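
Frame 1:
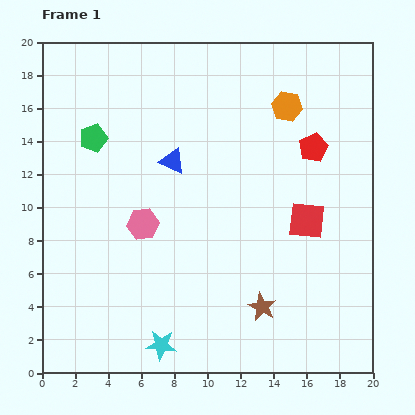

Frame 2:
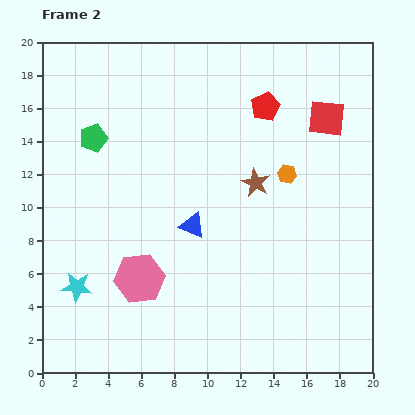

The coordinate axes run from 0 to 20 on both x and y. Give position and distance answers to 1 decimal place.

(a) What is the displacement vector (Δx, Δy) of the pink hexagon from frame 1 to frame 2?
(-0.2, -3.3)

The pink hexagon was at (6.1, 9.0) in frame 1 and (5.9, 5.7) in frame 2.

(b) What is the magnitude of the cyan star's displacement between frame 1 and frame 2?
6.2

The cyan star moved from (7.2, 1.7) to (2.1, 5.2), a distance of √(5.1² + 3.5²) ≈ 6.2.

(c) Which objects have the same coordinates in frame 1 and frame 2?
the green pentagon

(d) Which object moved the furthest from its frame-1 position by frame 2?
the brown star

(moved 7.5; next 6.3)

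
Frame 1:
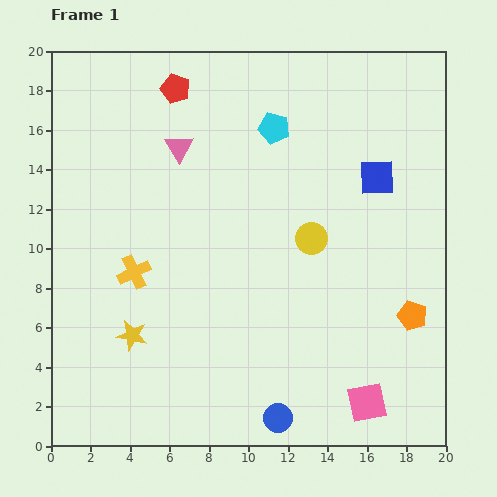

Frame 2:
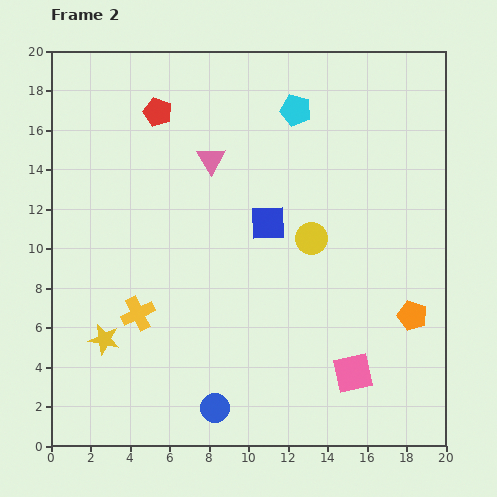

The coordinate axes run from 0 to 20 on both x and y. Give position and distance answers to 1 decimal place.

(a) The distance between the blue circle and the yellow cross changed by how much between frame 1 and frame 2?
-4.2

Distance in frame 1: 10.4. Distance in frame 2: 6.2.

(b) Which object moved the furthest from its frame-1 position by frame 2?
the blue square

(moved 6.0; next 3.2)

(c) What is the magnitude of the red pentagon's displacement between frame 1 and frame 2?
1.5

The red pentagon moved from (6.3, 18.1) to (5.4, 16.9), a distance of √(0.9² + 1.2²) ≈ 1.5.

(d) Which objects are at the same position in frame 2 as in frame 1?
the orange pentagon, the yellow circle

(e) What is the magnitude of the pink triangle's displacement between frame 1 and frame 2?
1.7

The pink triangle moved from (6.5, 15.1) to (8.1, 14.5), a distance of √(1.6² + 0.6²) ≈ 1.7.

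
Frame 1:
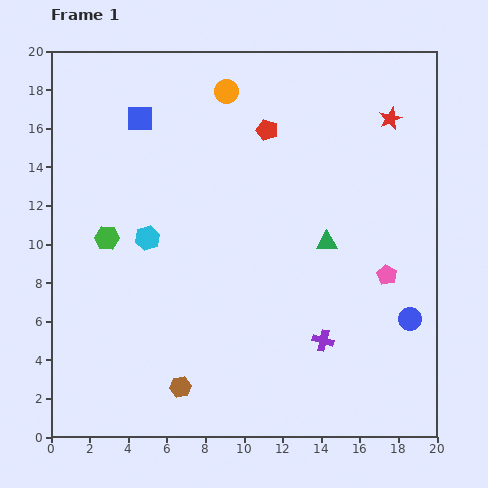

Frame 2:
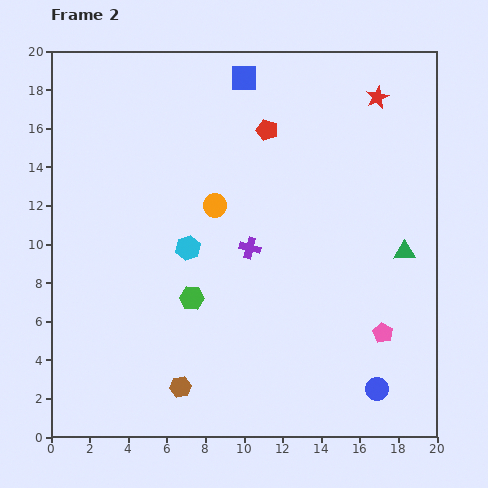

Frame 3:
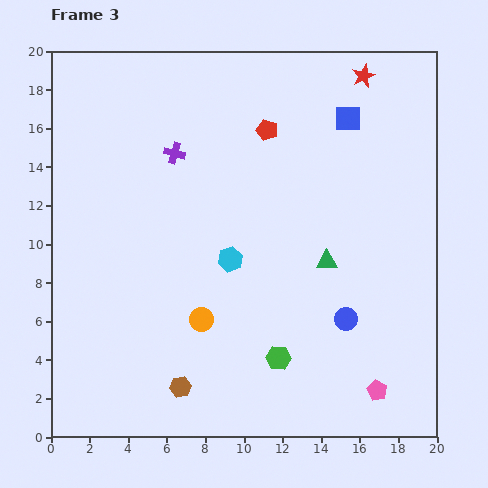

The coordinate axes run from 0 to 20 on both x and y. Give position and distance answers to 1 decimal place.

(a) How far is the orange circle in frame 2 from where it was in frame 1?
5.9

The orange circle moved from (9.1, 17.9) to (8.5, 12.0), a distance of √(0.6² + 5.9²) ≈ 5.9.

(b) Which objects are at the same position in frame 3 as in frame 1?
the red pentagon, the brown hexagon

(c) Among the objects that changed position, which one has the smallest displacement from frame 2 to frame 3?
the red star

(moved 1.3)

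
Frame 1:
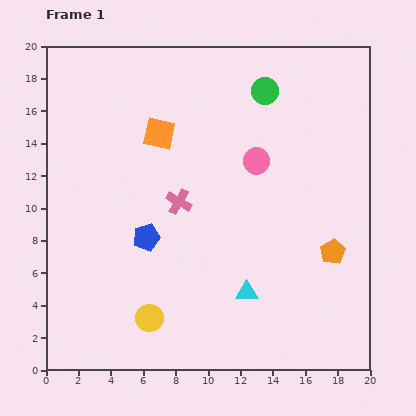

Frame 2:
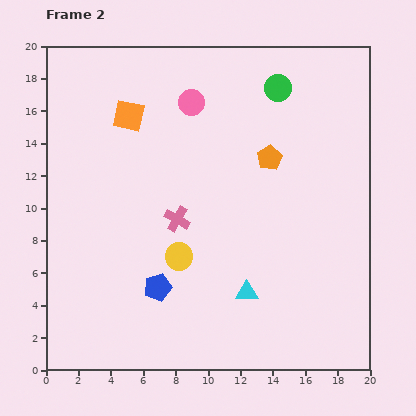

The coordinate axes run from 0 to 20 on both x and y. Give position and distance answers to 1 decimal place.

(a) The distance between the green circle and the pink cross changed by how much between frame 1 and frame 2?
+1.6

Distance in frame 1: 8.6. Distance in frame 2: 10.2.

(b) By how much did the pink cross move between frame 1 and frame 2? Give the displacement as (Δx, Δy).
(-0.1, -1.1)

The pink cross was at (8.2, 10.4) in frame 1 and (8.1, 9.3) in frame 2.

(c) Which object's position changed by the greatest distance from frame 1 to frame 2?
the orange pentagon

(moved 7.0; next 5.4)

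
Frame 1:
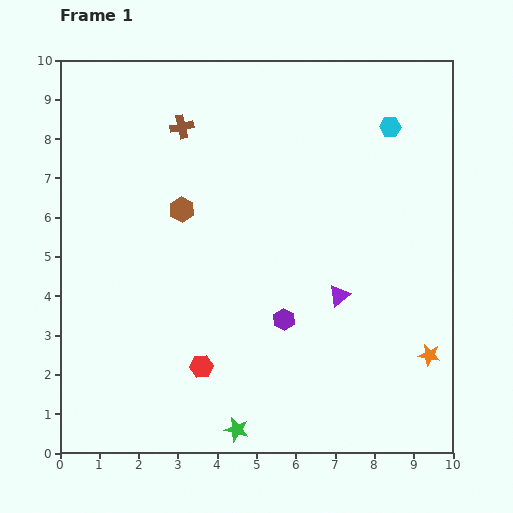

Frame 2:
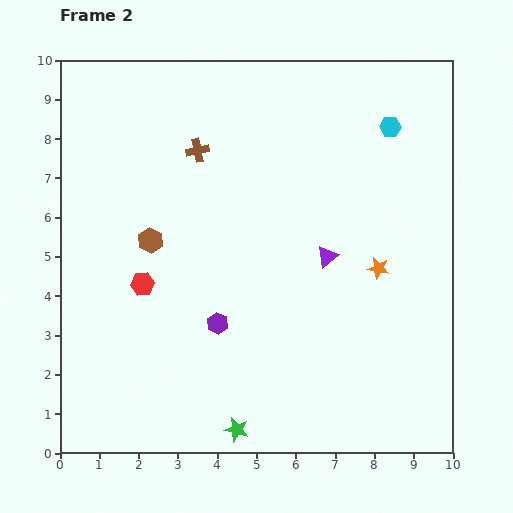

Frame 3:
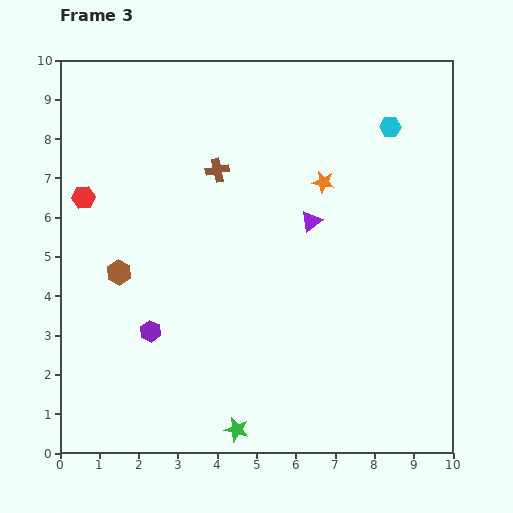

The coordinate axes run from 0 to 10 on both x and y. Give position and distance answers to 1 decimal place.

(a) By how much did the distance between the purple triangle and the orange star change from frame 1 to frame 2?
-1.4

Distance in frame 1: 2.7. Distance in frame 2: 1.3.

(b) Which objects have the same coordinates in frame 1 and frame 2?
the green star, the cyan hexagon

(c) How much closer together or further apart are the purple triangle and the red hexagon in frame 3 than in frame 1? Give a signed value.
+1.9

Distance in frame 1: 3.9. Distance in frame 3: 5.8.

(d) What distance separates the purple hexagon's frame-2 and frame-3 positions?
1.7

The purple hexagon moved from (4.0, 3.3) to (2.3, 3.1), a distance of √(1.7² + 0.2²) ≈ 1.7.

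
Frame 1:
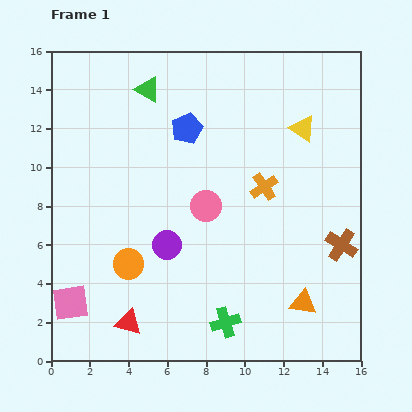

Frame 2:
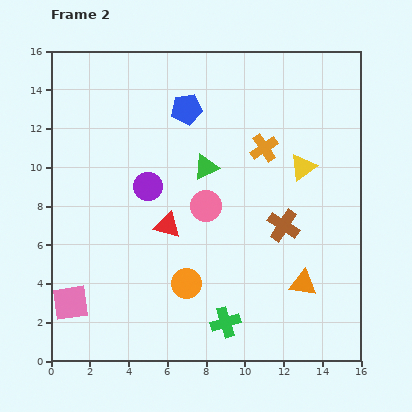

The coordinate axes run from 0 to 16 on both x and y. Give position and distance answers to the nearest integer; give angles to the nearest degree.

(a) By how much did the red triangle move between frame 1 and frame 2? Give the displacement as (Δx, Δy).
(2, 5)

The red triangle was at (4, 2) in frame 1 and (6, 7) in frame 2.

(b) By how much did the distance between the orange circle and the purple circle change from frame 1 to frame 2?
+3

Distance in frame 1: 2. Distance in frame 2: 5.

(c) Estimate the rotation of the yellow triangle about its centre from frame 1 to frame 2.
49° clockwise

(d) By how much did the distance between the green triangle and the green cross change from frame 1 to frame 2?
-5

Distance in frame 1: 13. Distance in frame 2: 8.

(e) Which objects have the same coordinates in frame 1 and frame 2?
the green cross, the pink circle, the pink square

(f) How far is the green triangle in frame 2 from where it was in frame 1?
5

The green triangle moved from (5, 14) to (8, 10), a distance of √(3² + 4²) ≈ 5.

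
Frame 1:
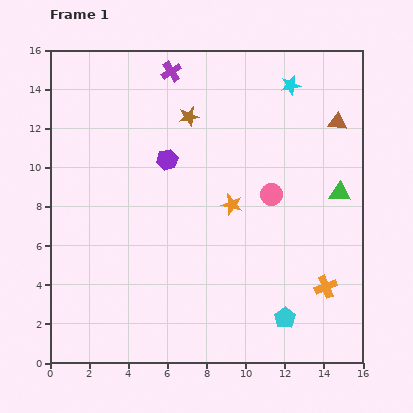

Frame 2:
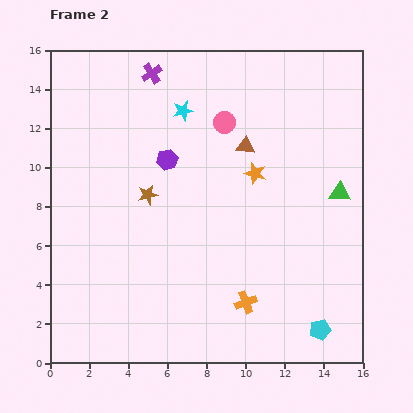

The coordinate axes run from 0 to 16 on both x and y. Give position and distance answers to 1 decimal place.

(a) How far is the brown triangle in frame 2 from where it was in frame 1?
4.9

The brown triangle moved from (14.7, 12.3) to (10.0, 11.1), a distance of √(4.7² + 1.2²) ≈ 4.9.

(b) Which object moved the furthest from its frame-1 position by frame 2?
the cyan star

(moved 5.7; next 4.9)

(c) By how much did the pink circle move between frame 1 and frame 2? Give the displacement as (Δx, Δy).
(-2.4, 3.7)

The pink circle was at (11.3, 8.6) in frame 1 and (8.9, 12.3) in frame 2.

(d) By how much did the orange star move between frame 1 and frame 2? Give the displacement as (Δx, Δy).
(1.2, 1.6)

The orange star was at (9.3, 8.1) in frame 1 and (10.5, 9.7) in frame 2.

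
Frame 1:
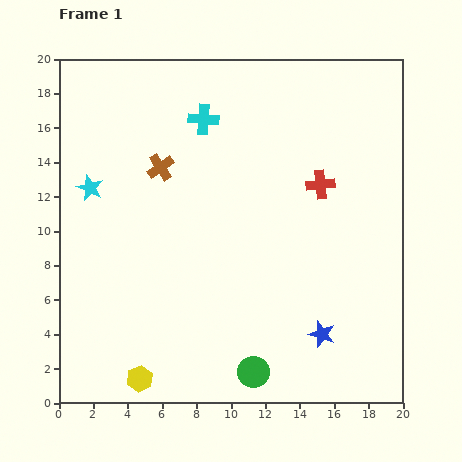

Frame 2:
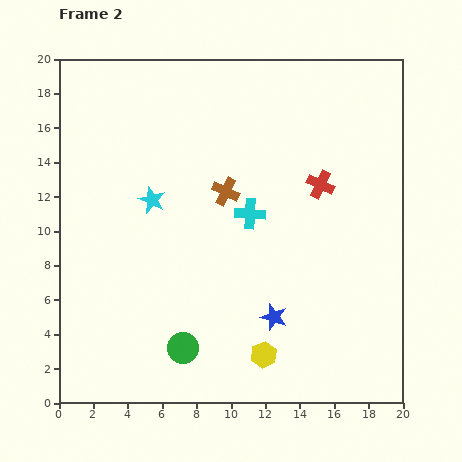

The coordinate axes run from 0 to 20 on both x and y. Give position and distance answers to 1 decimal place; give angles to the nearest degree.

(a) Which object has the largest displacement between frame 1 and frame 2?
the yellow hexagon

(moved 7.3; next 6.1)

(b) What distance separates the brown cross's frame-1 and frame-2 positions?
4.0

The brown cross moved from (5.9, 13.7) to (9.7, 12.3), a distance of √(3.8² + 1.4²) ≈ 4.0.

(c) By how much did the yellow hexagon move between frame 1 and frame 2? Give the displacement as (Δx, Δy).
(7.2, 1.4)

The yellow hexagon was at (4.7, 1.4) in frame 1 and (11.9, 2.8) in frame 2.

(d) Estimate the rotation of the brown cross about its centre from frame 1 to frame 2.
30° counter-clockwise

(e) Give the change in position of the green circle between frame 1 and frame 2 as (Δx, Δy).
(-4.1, 1.4)

The green circle was at (11.3, 1.8) in frame 1 and (7.2, 3.2) in frame 2.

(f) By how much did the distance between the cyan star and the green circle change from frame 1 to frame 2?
-5.5

Distance in frame 1: 14.3. Distance in frame 2: 8.8.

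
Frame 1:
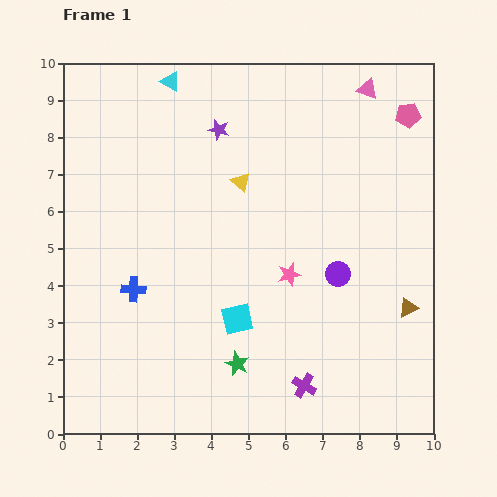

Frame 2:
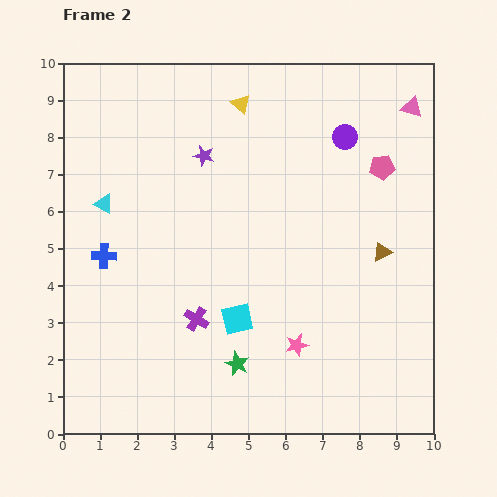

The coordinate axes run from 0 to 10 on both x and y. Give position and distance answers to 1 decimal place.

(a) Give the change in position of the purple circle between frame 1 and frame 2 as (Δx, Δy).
(0.2, 3.7)

The purple circle was at (7.4, 4.3) in frame 1 and (7.6, 8.0) in frame 2.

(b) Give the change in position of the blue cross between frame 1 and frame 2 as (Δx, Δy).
(-0.8, 0.9)

The blue cross was at (1.9, 3.9) in frame 1 and (1.1, 4.8) in frame 2.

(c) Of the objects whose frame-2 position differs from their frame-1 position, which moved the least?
the purple star

(moved 0.8)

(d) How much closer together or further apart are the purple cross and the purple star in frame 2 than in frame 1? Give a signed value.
-2.9

Distance in frame 1: 7.3. Distance in frame 2: 4.4.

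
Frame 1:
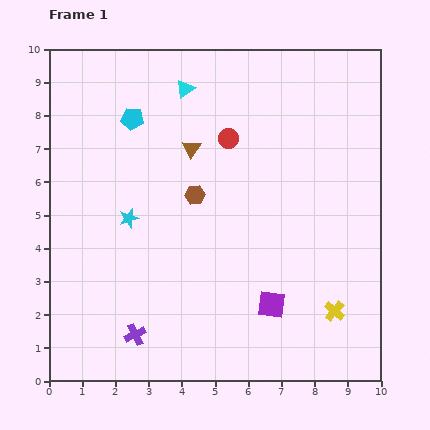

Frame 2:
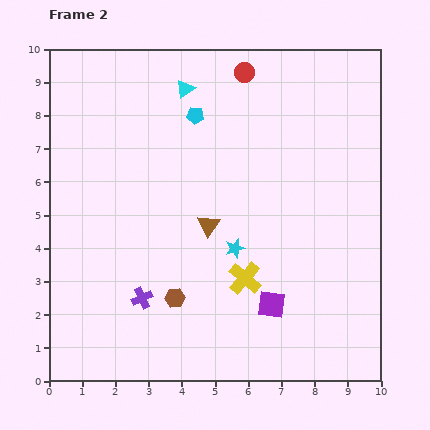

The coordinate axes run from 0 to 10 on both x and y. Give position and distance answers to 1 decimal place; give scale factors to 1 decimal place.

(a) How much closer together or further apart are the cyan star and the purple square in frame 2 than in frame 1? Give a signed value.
-3.0

Distance in frame 1: 5.0. Distance in frame 2: 2.0.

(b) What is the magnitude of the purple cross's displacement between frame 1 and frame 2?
1.1

The purple cross moved from (2.6, 1.4) to (2.8, 2.5), a distance of √(0.2² + 1.1²) ≈ 1.1.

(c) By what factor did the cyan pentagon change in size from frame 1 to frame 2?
0.7×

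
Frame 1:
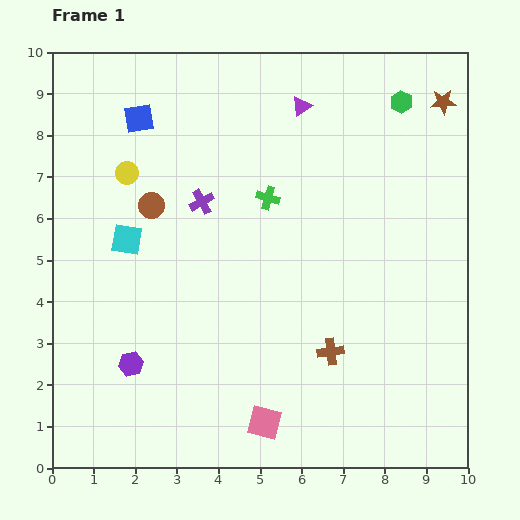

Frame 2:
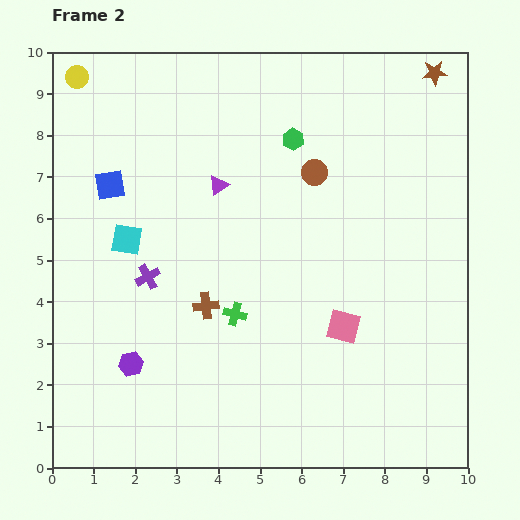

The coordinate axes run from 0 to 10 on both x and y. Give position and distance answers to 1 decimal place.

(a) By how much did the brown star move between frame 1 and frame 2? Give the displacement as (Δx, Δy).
(-0.2, 0.7)

The brown star was at (9.4, 8.8) in frame 1 and (9.2, 9.5) in frame 2.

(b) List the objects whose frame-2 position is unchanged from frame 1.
the cyan square, the purple hexagon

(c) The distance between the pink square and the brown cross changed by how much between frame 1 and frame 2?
+1.0

Distance in frame 1: 2.3. Distance in frame 2: 3.3.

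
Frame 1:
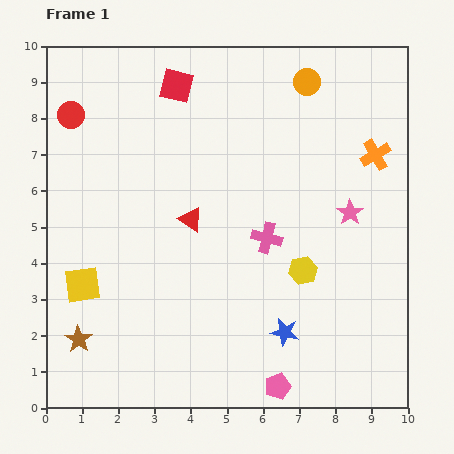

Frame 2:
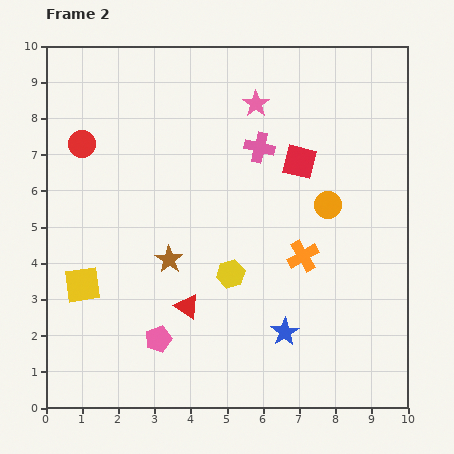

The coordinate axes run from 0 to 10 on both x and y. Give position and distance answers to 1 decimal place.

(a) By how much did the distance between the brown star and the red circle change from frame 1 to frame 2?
-2.2

Distance in frame 1: 6.2. Distance in frame 2: 4.0.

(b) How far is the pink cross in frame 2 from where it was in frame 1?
2.5

The pink cross moved from (6.1, 4.7) to (5.9, 7.2), a distance of √(0.2² + 2.5²) ≈ 2.5.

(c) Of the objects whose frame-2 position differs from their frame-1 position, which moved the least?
the red circle

(moved 0.9)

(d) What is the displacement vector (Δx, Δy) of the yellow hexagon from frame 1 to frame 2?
(-2.0, -0.1)

The yellow hexagon was at (7.1, 3.8) in frame 1 and (5.1, 3.7) in frame 2.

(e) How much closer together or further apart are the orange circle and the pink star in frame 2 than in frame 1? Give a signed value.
-0.4

Distance in frame 1: 3.8. Distance in frame 2: 3.4.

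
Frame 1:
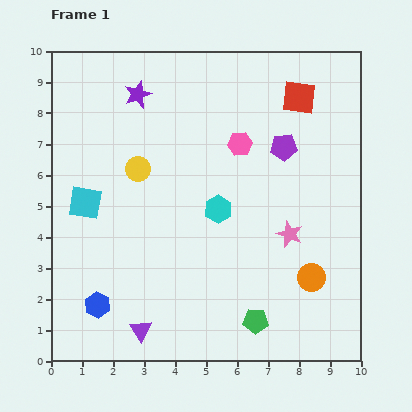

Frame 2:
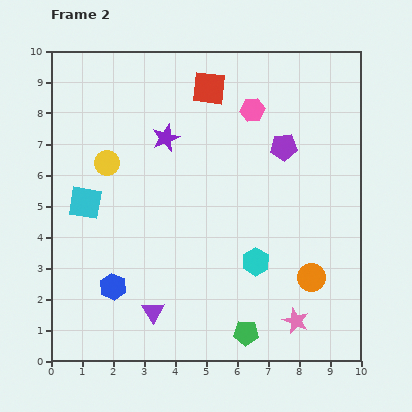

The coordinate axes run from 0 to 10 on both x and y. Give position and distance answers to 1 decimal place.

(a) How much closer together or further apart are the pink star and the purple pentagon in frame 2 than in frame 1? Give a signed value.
+2.8

Distance in frame 1: 2.8. Distance in frame 2: 5.6.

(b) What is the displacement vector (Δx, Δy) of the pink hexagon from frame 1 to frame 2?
(0.4, 1.1)

The pink hexagon was at (6.1, 7.0) in frame 1 and (6.5, 8.1) in frame 2.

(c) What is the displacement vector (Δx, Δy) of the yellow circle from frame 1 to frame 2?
(-1.0, 0.2)

The yellow circle was at (2.8, 6.2) in frame 1 and (1.8, 6.4) in frame 2.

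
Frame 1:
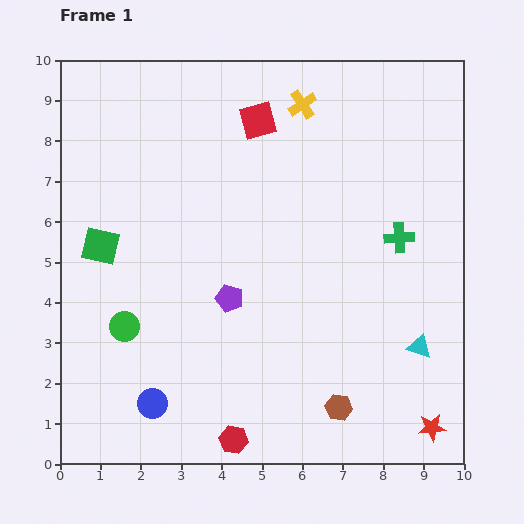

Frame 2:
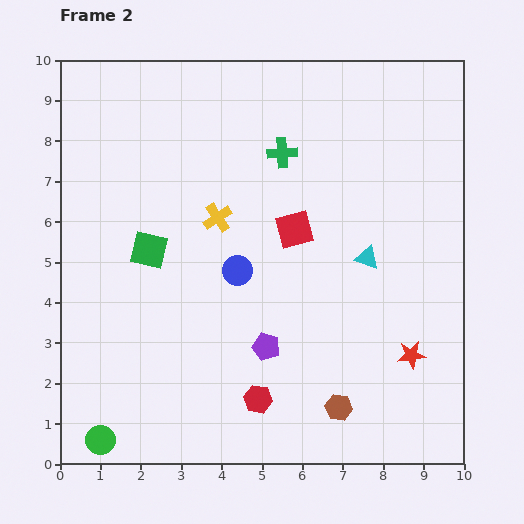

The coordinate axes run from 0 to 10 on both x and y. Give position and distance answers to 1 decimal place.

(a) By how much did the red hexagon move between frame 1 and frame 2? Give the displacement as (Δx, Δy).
(0.6, 1.0)

The red hexagon was at (4.3, 0.6) in frame 1 and (4.9, 1.6) in frame 2.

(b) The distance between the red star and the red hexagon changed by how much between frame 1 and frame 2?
-0.9

Distance in frame 1: 4.9. Distance in frame 2: 4.0.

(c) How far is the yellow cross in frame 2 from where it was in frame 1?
3.5

The yellow cross moved from (6.0, 8.9) to (3.9, 6.1), a distance of √(2.1² + 2.8²) ≈ 3.5.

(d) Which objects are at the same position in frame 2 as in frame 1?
the brown hexagon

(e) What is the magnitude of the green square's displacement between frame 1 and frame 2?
1.2

The green square moved from (1.0, 5.4) to (2.2, 5.3), a distance of √(1.2² + 0.1²) ≈ 1.2.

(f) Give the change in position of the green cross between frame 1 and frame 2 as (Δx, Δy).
(-2.9, 2.1)

The green cross was at (8.4, 5.6) in frame 1 and (5.5, 7.7) in frame 2.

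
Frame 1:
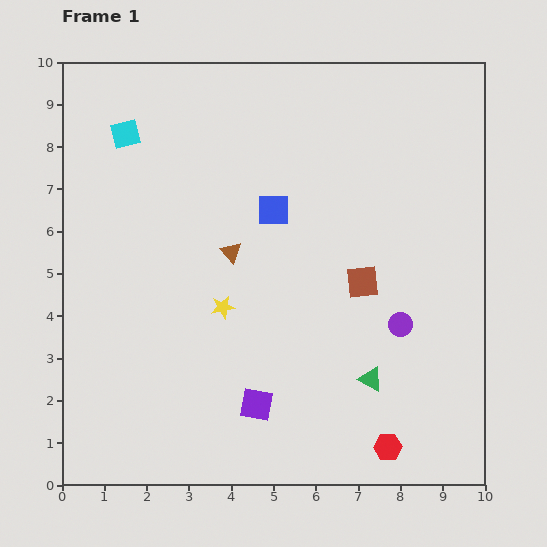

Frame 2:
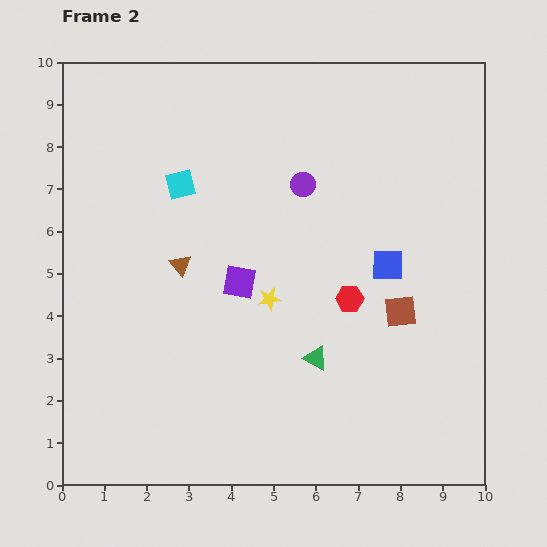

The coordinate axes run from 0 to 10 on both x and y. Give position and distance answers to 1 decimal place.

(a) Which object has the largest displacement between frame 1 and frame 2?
the purple circle

(moved 4.0; next 3.6)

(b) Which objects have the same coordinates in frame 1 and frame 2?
none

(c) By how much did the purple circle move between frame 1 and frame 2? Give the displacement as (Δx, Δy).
(-2.3, 3.3)

The purple circle was at (8.0, 3.8) in frame 1 and (5.7, 7.1) in frame 2.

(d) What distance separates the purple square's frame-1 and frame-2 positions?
2.9

The purple square moved from (4.6, 1.9) to (4.2, 4.8), a distance of √(0.4² + 2.9²) ≈ 2.9.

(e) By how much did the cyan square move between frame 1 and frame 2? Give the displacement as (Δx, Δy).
(1.3, -1.2)

The cyan square was at (1.5, 8.3) in frame 1 and (2.8, 7.1) in frame 2.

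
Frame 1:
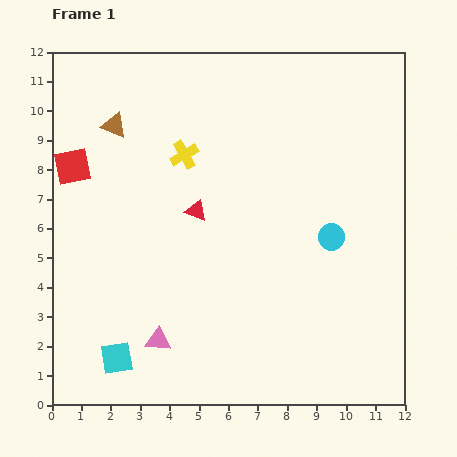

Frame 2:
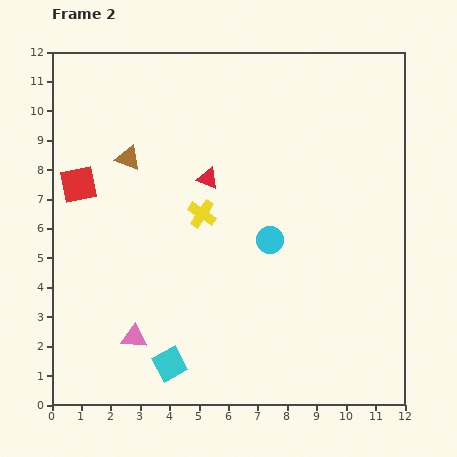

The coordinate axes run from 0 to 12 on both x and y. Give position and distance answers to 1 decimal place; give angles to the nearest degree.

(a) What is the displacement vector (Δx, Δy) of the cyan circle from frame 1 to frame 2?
(-2.1, -0.1)

The cyan circle was at (9.5, 5.7) in frame 1 and (7.4, 5.6) in frame 2.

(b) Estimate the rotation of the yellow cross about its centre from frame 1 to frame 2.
27° counter-clockwise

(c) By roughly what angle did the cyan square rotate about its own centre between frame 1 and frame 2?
19° counter-clockwise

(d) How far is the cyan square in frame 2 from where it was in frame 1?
1.8

The cyan square moved from (2.2, 1.6) to (4.0, 1.4), a distance of √(1.8² + 0.2²) ≈ 1.8.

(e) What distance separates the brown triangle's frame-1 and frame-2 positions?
1.2

The brown triangle moved from (2.1, 9.5) to (2.6, 8.4), a distance of √(0.5² + 1.1²) ≈ 1.2.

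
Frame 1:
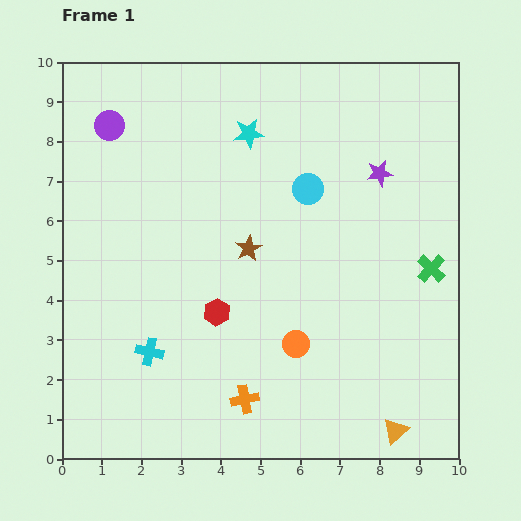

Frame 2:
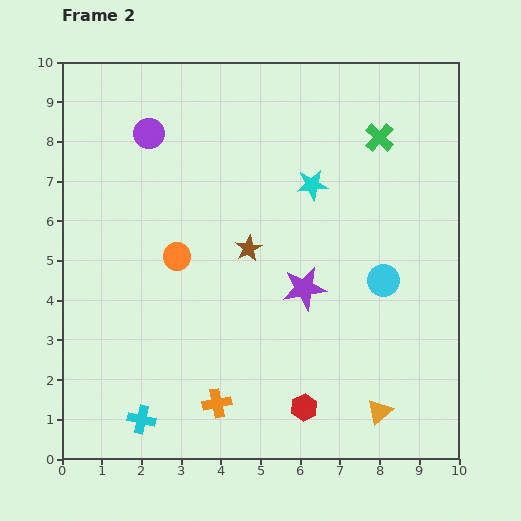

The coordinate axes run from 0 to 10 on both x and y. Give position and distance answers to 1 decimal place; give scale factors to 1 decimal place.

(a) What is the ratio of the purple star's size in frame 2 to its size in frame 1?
1.6×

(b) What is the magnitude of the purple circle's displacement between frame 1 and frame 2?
1.0

The purple circle moved from (1.2, 8.4) to (2.2, 8.2), a distance of √(1.0² + 0.2²) ≈ 1.0.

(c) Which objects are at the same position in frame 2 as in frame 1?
the brown star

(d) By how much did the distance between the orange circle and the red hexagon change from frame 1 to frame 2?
+2.8

Distance in frame 1: 2.2. Distance in frame 2: 5.0.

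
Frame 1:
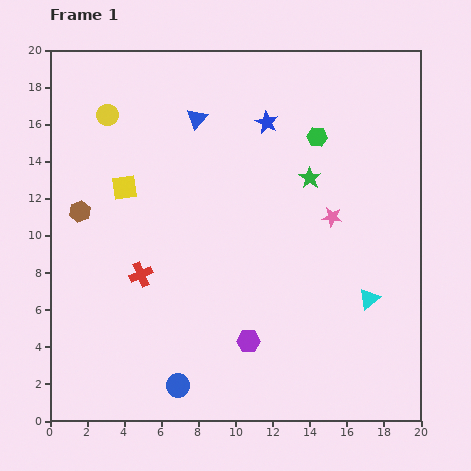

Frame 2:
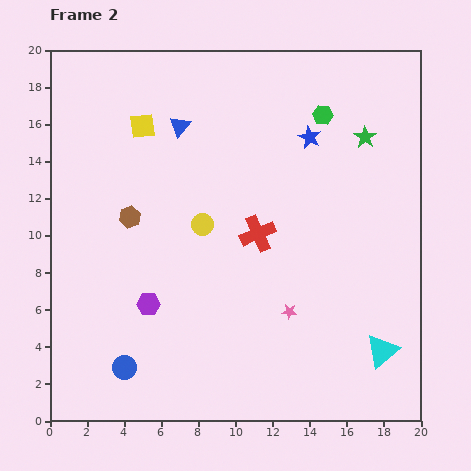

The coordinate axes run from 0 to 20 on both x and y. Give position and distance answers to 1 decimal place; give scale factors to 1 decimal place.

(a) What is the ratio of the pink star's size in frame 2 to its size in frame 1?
0.8×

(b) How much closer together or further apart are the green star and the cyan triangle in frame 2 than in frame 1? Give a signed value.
+4.3

Distance in frame 1: 7.2. Distance in frame 2: 11.5.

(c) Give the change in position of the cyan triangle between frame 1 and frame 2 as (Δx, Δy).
(0.7, -2.8)

The cyan triangle was at (17.2, 6.6) in frame 1 and (17.9, 3.8) in frame 2.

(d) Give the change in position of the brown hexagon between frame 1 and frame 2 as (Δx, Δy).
(2.7, -0.3)

The brown hexagon was at (1.6, 11.3) in frame 1 and (4.3, 11.0) in frame 2.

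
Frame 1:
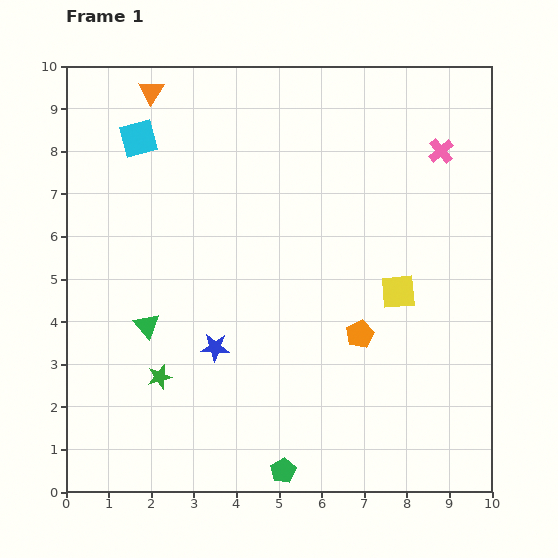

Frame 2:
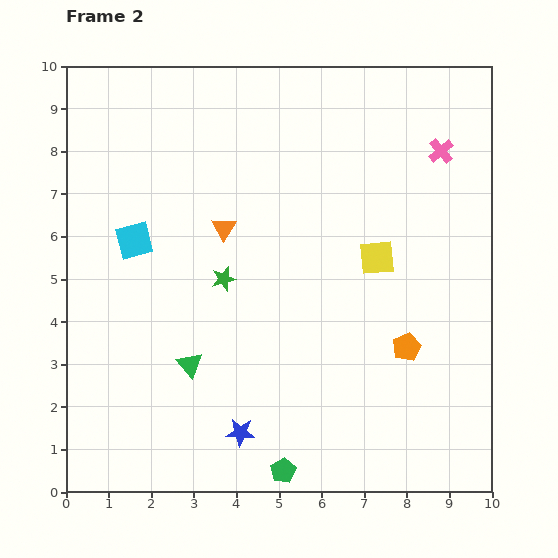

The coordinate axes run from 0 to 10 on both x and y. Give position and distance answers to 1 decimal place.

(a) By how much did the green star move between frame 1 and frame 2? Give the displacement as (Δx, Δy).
(1.5, 2.3)

The green star was at (2.2, 2.7) in frame 1 and (3.7, 5.0) in frame 2.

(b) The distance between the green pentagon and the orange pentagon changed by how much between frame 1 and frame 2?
+0.4

Distance in frame 1: 3.7. Distance in frame 2: 4.1.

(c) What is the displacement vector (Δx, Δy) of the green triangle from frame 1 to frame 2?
(1.0, -0.9)

The green triangle was at (1.9, 3.9) in frame 1 and (2.9, 3.0) in frame 2.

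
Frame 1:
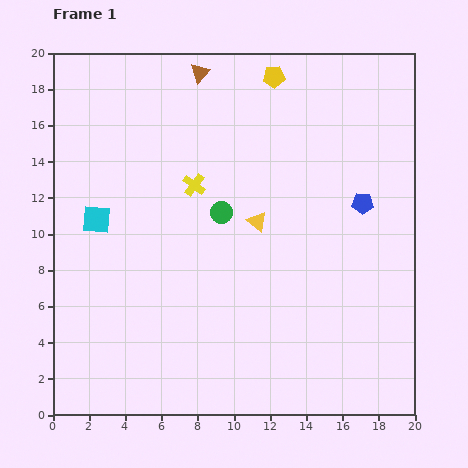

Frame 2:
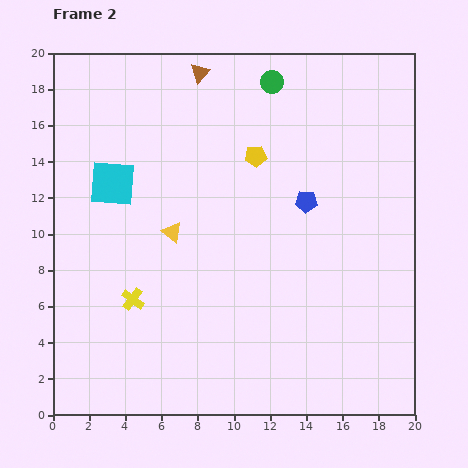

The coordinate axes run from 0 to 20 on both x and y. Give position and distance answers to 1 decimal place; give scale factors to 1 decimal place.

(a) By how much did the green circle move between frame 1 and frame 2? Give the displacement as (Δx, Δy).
(2.8, 7.2)

The green circle was at (9.3, 11.2) in frame 1 and (12.1, 18.4) in frame 2.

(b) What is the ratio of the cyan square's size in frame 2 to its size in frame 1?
1.6×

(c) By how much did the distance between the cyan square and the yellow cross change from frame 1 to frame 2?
+0.8

Distance in frame 1: 5.7. Distance in frame 2: 6.5.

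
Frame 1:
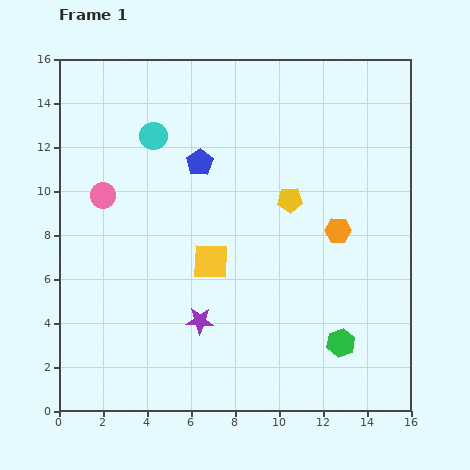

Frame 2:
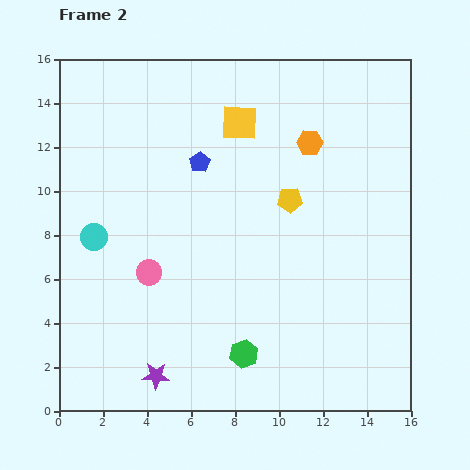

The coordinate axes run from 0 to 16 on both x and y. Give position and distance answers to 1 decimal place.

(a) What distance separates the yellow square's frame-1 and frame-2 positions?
6.4

The yellow square moved from (6.9, 6.8) to (8.2, 13.1), a distance of √(1.3² + 6.3²) ≈ 6.4.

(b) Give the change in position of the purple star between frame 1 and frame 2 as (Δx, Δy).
(-2.0, -2.5)

The purple star was at (6.4, 4.1) in frame 1 and (4.4, 1.6) in frame 2.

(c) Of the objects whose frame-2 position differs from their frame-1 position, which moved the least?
the purple star

(moved 3.2)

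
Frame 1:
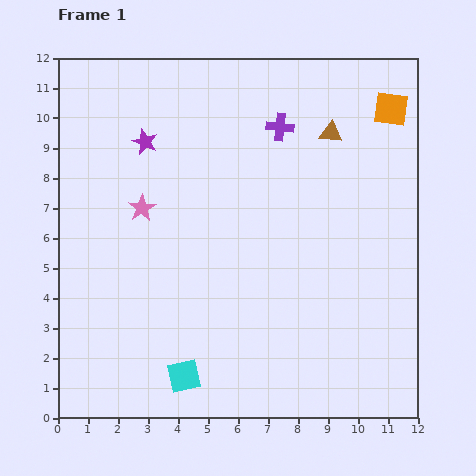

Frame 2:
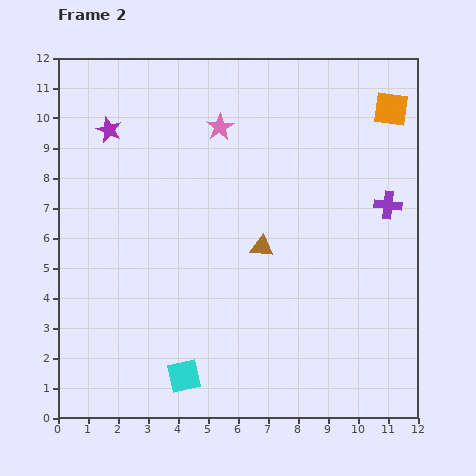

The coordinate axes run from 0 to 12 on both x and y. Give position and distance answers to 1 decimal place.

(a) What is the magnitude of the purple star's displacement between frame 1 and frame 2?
1.3

The purple star moved from (2.9, 9.2) to (1.7, 9.6), a distance of √(1.2² + 0.4²) ≈ 1.3.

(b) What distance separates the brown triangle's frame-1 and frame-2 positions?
4.4

The brown triangle moved from (9.1, 9.5) to (6.8, 5.7), a distance of √(2.3² + 3.8²) ≈ 4.4.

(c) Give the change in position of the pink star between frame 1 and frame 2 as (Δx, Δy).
(2.6, 2.7)

The pink star was at (2.8, 7.0) in frame 1 and (5.4, 9.7) in frame 2.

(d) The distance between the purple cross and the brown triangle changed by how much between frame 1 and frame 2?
+2.7

Distance in frame 1: 1.7. Distance in frame 2: 4.4.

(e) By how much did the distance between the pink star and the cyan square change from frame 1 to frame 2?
+2.6

Distance in frame 1: 5.8. Distance in frame 2: 8.4.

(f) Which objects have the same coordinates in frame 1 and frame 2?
the cyan square, the orange square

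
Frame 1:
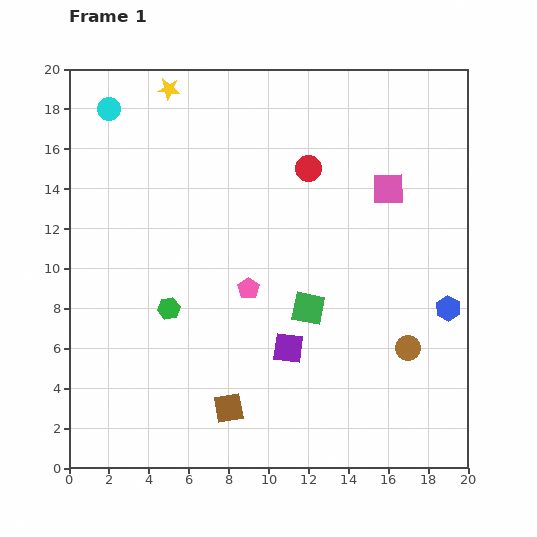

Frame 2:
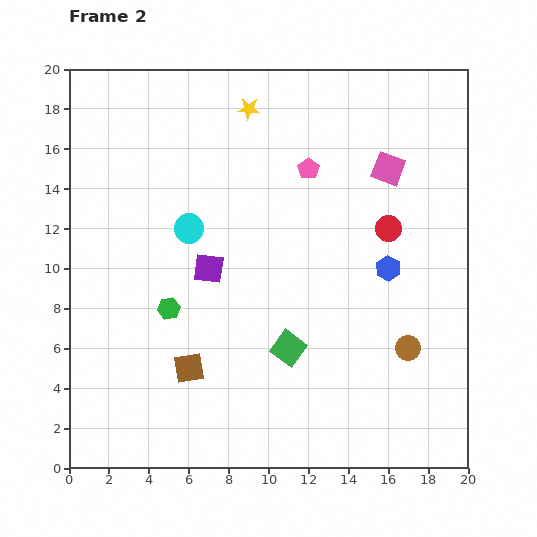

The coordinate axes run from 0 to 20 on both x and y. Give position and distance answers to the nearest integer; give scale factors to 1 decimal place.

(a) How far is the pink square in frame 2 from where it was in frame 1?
1

The pink square moved from (16, 14) to (16, 15), a distance of √(0² + 1²) ≈ 1.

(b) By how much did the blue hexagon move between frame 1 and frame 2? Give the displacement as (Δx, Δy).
(-3, 2)

The blue hexagon was at (19, 8) in frame 1 and (16, 10) in frame 2.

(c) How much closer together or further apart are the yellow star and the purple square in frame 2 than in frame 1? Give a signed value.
-6

Distance in frame 1: 14. Distance in frame 2: 8.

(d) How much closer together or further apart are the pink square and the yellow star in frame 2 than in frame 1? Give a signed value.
-4

Distance in frame 1: 12. Distance in frame 2: 8.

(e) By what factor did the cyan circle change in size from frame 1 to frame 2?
1.3×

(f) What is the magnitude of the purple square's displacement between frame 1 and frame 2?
6

The purple square moved from (11, 6) to (7, 10), a distance of √(4² + 4²) ≈ 6.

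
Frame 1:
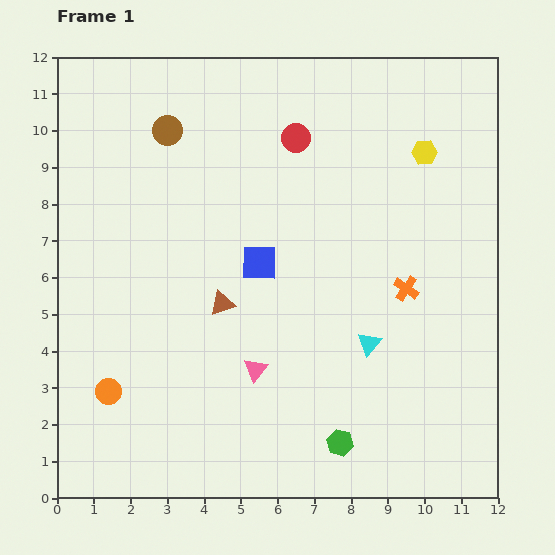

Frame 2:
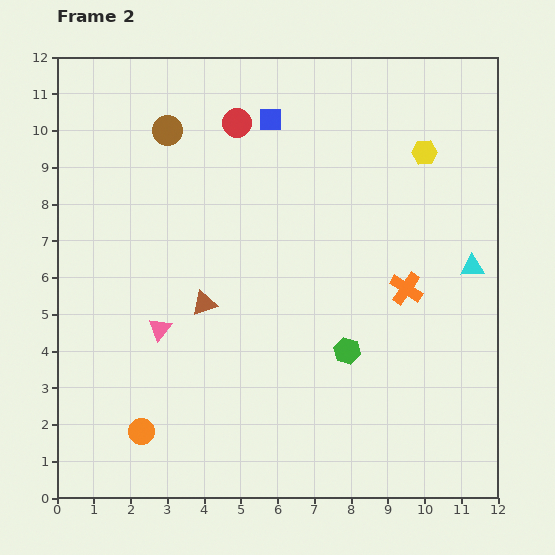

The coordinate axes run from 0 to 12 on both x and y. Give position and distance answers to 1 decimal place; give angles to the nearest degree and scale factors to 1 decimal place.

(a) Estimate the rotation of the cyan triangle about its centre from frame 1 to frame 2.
47° clockwise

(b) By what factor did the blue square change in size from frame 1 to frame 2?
0.7×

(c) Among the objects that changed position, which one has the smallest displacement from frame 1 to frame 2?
the brown triangle

(moved 0.5)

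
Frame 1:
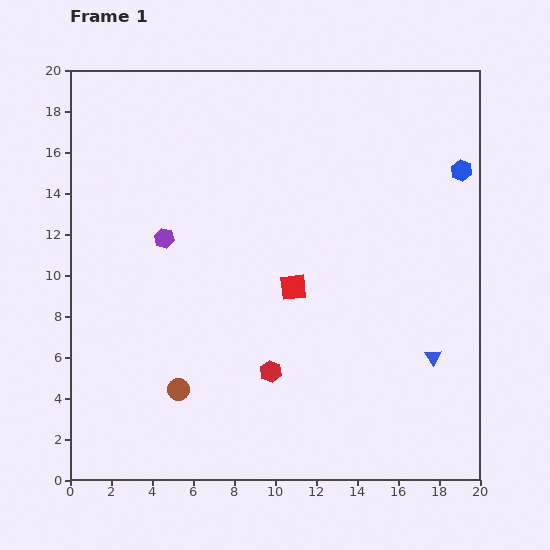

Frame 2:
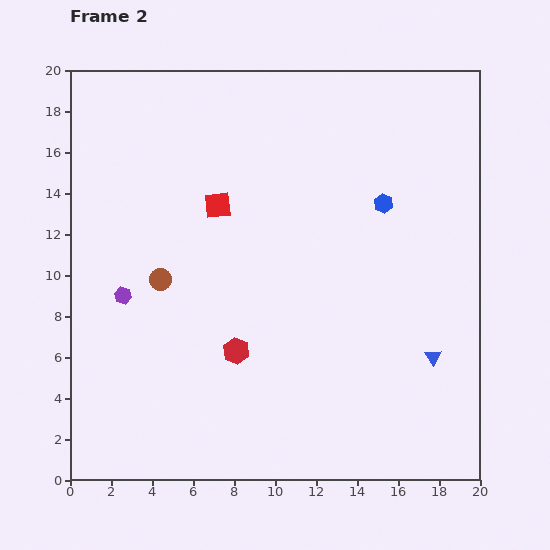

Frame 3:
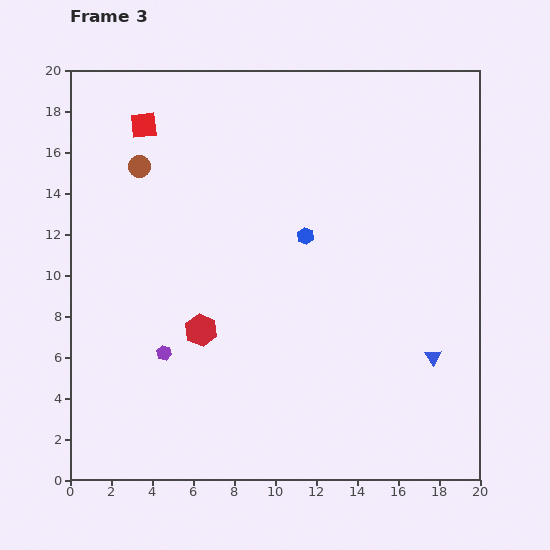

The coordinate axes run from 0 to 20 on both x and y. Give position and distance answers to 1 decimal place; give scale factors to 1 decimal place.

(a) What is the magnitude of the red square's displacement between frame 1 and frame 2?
5.4

The red square moved from (10.9, 9.4) to (7.2, 13.4), a distance of √(3.7² + 4.0²) ≈ 5.4.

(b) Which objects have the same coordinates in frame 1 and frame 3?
the blue triangle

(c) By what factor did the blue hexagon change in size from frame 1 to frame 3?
0.8×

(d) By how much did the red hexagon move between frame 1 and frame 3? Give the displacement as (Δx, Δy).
(-3.4, 2.0)

The red hexagon was at (9.8, 5.3) in frame 1 and (6.4, 7.3) in frame 3.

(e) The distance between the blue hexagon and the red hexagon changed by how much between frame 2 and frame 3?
-3.3

Distance in frame 2: 10.2. Distance in frame 3: 6.9.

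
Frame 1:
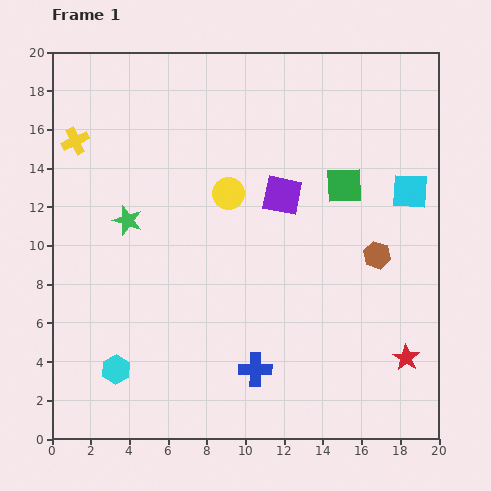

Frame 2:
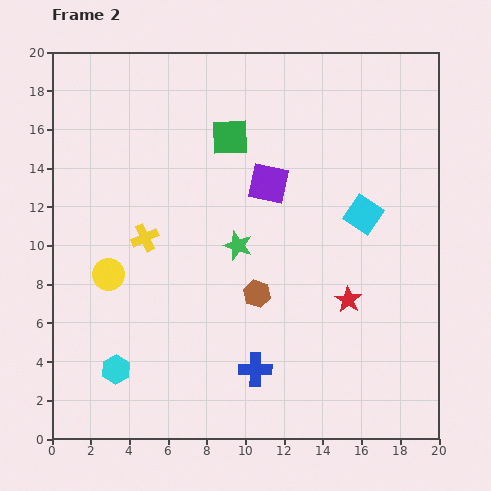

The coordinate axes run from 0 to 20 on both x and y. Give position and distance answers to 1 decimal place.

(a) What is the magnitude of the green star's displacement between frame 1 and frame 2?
5.8

The green star moved from (3.9, 11.3) to (9.6, 10.0), a distance of √(5.7² + 1.3²) ≈ 5.8.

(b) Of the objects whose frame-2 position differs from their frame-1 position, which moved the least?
the purple square

(moved 0.9)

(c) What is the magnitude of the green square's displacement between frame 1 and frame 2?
6.4

The green square moved from (15.1, 13.1) to (9.2, 15.6), a distance of √(5.9² + 2.5²) ≈ 6.4.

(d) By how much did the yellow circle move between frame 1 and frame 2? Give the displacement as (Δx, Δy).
(-6.2, -4.2)

The yellow circle was at (9.1, 12.7) in frame 1 and (2.9, 8.5) in frame 2.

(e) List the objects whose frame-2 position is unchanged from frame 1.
the cyan hexagon, the blue cross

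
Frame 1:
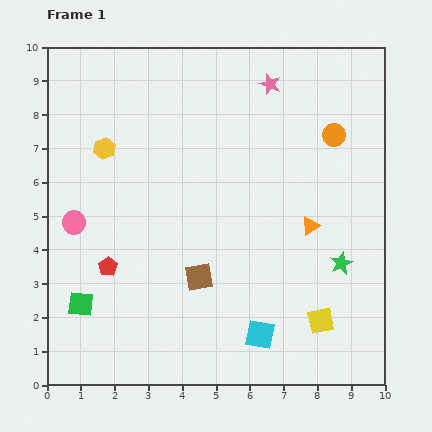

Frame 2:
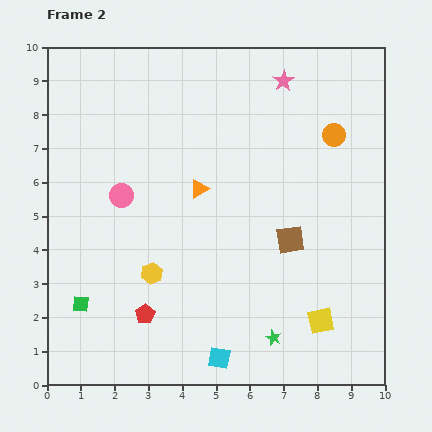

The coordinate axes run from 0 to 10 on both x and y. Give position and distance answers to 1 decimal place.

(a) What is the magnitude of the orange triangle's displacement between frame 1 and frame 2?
3.5

The orange triangle moved from (7.8, 4.7) to (4.5, 5.8), a distance of √(3.3² + 1.1²) ≈ 3.5.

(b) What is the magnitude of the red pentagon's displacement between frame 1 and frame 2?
1.8

The red pentagon moved from (1.8, 3.5) to (2.9, 2.1), a distance of √(1.1² + 1.4²) ≈ 1.8.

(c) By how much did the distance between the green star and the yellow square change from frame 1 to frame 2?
-0.3

Distance in frame 1: 1.8. Distance in frame 2: 1.5.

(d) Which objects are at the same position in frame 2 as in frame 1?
the orange circle, the yellow square, the green square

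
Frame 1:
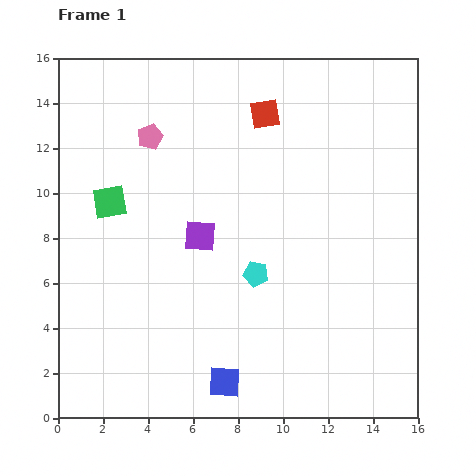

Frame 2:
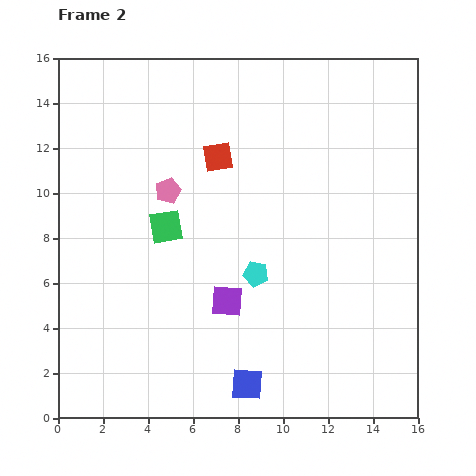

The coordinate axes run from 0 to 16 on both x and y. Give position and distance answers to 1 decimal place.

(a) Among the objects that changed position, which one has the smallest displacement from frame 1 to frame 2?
the blue square

(moved 1.0)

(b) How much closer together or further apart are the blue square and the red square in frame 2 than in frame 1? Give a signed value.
-1.8

Distance in frame 1: 12.0. Distance in frame 2: 10.2.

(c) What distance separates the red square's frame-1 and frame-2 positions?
2.8

The red square moved from (9.2, 13.5) to (7.1, 11.6), a distance of √(2.1² + 1.9²) ≈ 2.8.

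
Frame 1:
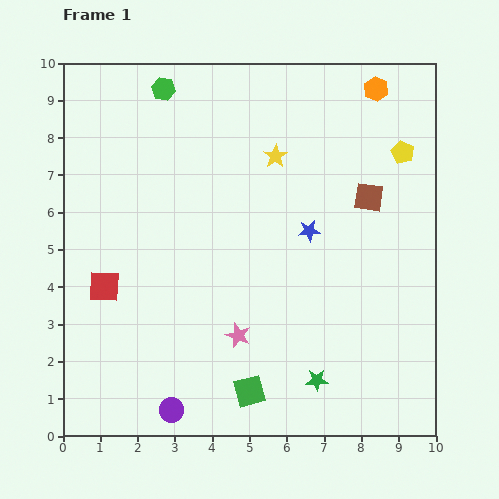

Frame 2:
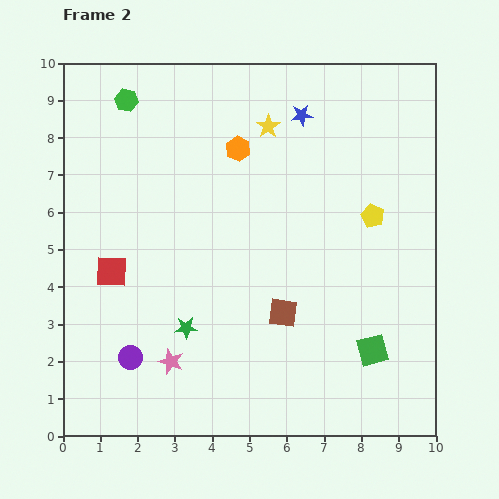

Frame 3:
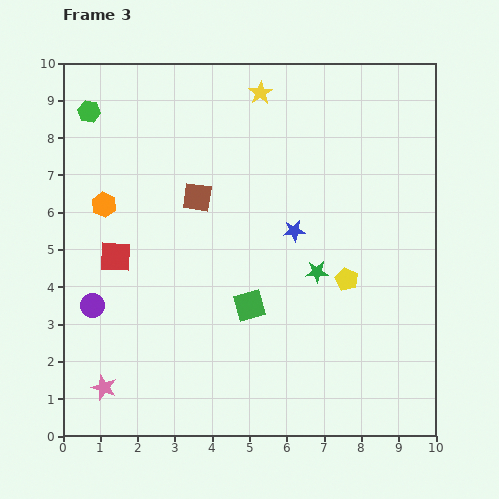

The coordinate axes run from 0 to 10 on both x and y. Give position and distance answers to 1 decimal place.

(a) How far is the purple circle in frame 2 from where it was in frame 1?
1.8

The purple circle moved from (2.9, 0.7) to (1.8, 2.1), a distance of √(1.1² + 1.4²) ≈ 1.8.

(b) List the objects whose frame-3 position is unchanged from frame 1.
none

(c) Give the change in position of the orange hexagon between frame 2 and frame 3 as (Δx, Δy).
(-3.6, -1.5)

The orange hexagon was at (4.7, 7.7) in frame 2 and (1.1, 6.2) in frame 3.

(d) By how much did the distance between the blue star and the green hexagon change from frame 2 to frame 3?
+1.7

Distance in frame 2: 4.7. Distance in frame 3: 6.4.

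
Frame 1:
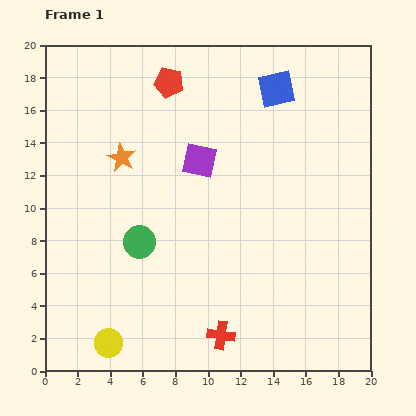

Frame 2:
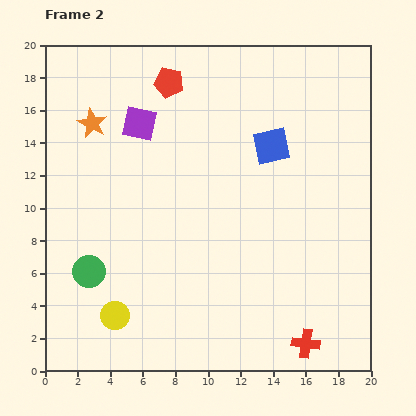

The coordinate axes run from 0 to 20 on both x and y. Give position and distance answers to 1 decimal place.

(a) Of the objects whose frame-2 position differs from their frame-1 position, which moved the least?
the yellow circle

(moved 1.7)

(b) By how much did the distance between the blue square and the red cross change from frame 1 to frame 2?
-3.2

Distance in frame 1: 15.5. Distance in frame 2: 12.3.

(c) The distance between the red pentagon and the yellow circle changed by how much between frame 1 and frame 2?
-1.7

Distance in frame 1: 16.4. Distance in frame 2: 14.7.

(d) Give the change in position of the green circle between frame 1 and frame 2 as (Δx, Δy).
(-3.1, -1.8)

The green circle was at (5.8, 7.9) in frame 1 and (2.7, 6.1) in frame 2.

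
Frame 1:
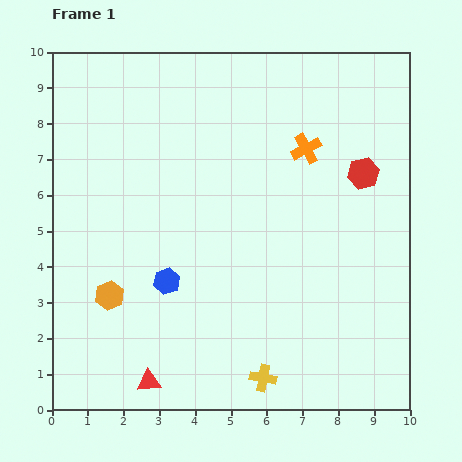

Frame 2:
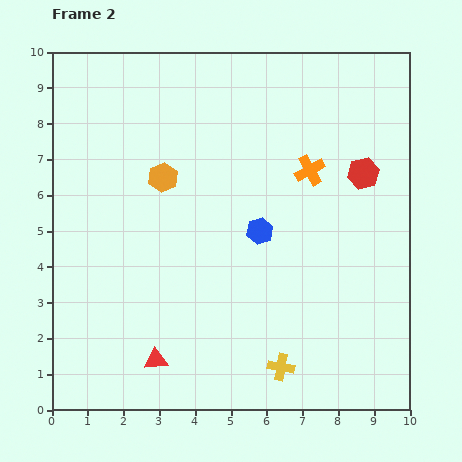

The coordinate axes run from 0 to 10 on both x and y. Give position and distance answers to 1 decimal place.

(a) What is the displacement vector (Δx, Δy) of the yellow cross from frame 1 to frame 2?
(0.5, 0.3)

The yellow cross was at (5.9, 0.9) in frame 1 and (6.4, 1.2) in frame 2.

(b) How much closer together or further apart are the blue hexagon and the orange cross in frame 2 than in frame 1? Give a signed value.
-3.2

Distance in frame 1: 5.4. Distance in frame 2: 2.2.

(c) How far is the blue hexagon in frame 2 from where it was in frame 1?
3.0

The blue hexagon moved from (3.2, 3.6) to (5.8, 5.0), a distance of √(2.6² + 1.4²) ≈ 3.0.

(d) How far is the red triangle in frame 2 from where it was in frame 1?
0.6

The red triangle moved from (2.7, 0.8) to (2.9, 1.4), a distance of √(0.2² + 0.6²) ≈ 0.6.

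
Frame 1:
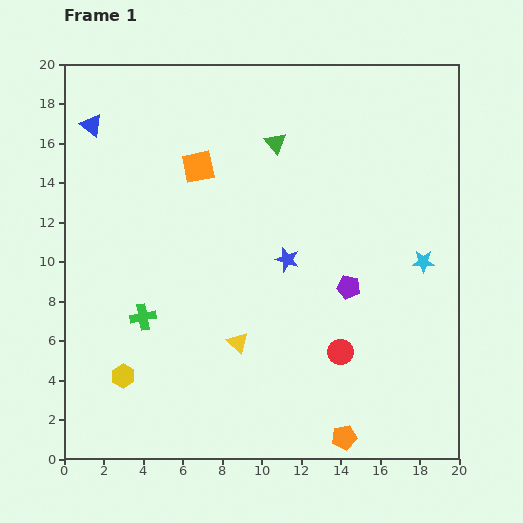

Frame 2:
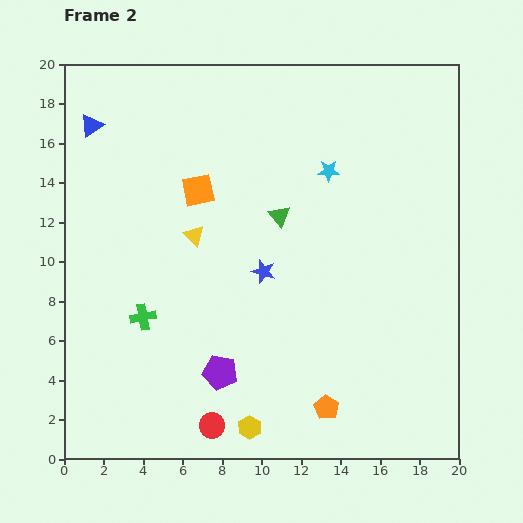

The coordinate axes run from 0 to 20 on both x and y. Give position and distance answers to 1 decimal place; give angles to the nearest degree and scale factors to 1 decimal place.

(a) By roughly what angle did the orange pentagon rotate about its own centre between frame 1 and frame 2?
30° counter-clockwise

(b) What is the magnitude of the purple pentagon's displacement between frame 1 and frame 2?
7.8

The purple pentagon moved from (14.4, 8.7) to (7.9, 4.4), a distance of √(6.5² + 4.3²) ≈ 7.8.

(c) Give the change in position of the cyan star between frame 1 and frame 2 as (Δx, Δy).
(-4.8, 4.6)

The cyan star was at (18.2, 10.0) in frame 1 and (13.4, 14.6) in frame 2.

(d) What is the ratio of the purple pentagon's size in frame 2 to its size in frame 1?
1.5×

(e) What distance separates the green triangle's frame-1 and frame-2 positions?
3.7

The green triangle moved from (10.7, 16.0) to (10.9, 12.3), a distance of √(0.2² + 3.7²) ≈ 3.7.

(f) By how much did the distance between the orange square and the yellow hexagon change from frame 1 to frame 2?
+1.0

Distance in frame 1: 11.3. Distance in frame 2: 12.3.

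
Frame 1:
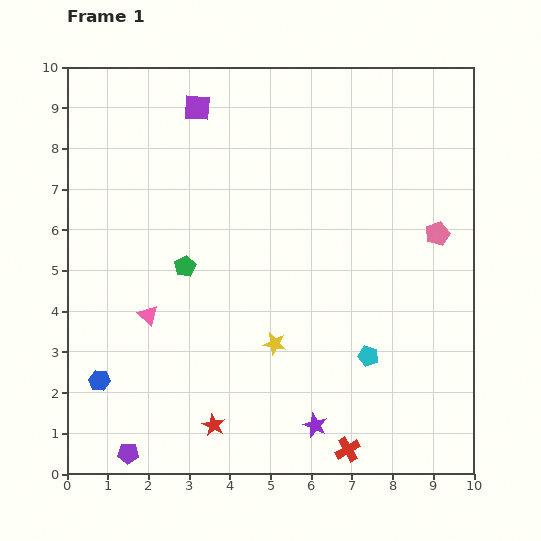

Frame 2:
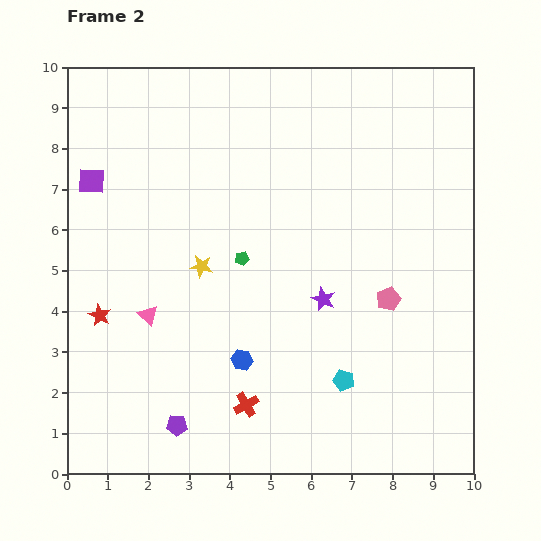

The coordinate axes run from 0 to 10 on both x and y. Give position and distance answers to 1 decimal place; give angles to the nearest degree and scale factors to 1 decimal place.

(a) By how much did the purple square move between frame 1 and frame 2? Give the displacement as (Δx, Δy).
(-2.6, -1.8)

The purple square was at (3.2, 9.0) in frame 1 and (0.6, 7.2) in frame 2.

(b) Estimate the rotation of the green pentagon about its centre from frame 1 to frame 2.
15° clockwise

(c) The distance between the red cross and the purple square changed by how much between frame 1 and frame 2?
-2.5

Distance in frame 1: 9.2. Distance in frame 2: 6.7.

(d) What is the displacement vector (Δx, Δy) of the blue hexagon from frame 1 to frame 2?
(3.5, 0.5)

The blue hexagon was at (0.8, 2.3) in frame 1 and (4.3, 2.8) in frame 2.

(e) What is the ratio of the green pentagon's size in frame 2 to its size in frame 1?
0.7×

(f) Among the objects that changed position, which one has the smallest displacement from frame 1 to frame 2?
the cyan pentagon

(moved 0.8)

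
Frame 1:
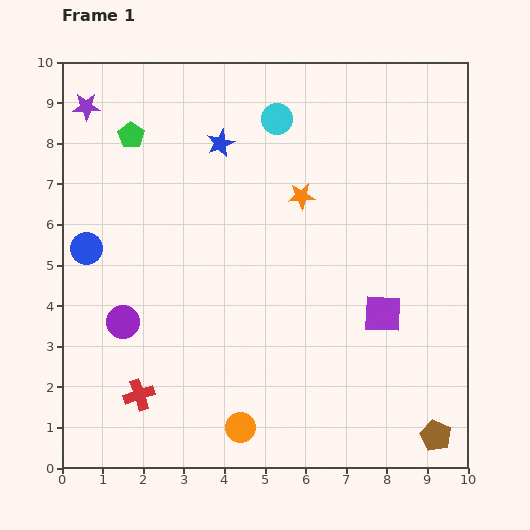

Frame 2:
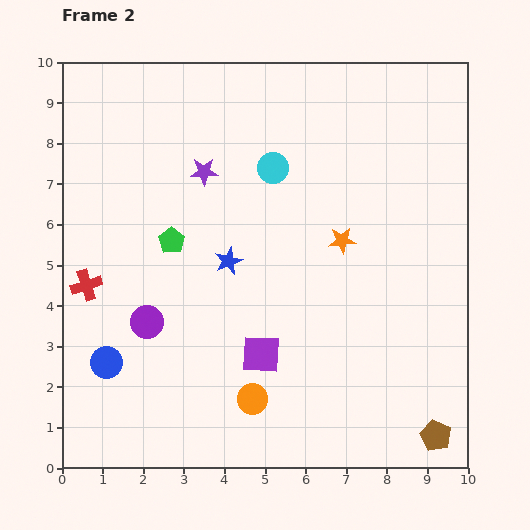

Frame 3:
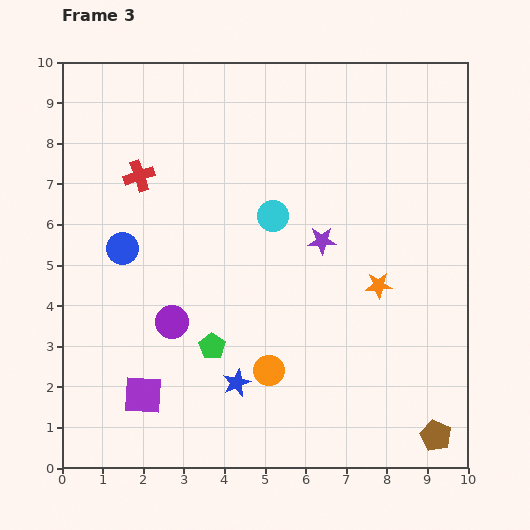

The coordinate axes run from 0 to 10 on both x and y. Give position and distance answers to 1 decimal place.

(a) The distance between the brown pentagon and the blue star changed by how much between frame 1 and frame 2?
-2.2

Distance in frame 1: 8.9. Distance in frame 2: 6.7.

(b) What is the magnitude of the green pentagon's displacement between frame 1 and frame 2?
2.8

The green pentagon moved from (1.7, 8.2) to (2.7, 5.6), a distance of √(1.0² + 2.6²) ≈ 2.8.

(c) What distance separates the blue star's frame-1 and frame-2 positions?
2.9

The blue star moved from (3.9, 8.0) to (4.1, 5.1), a distance of √(0.2² + 2.9²) ≈ 2.9.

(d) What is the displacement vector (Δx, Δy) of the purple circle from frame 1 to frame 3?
(1.2, 0.0)

The purple circle was at (1.5, 3.6) in frame 1 and (2.7, 3.6) in frame 3.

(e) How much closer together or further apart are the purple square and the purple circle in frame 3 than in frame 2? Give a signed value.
-1.0

Distance in frame 2: 2.9. Distance in frame 3: 1.9.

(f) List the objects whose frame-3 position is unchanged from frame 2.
the brown pentagon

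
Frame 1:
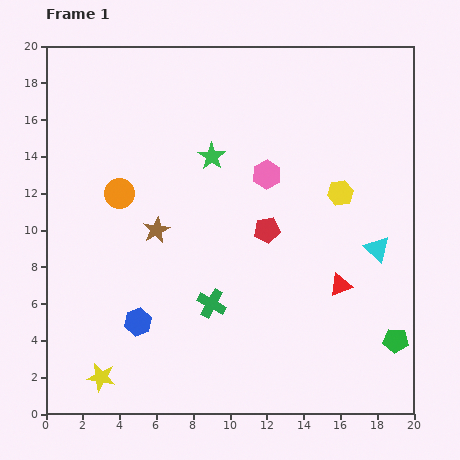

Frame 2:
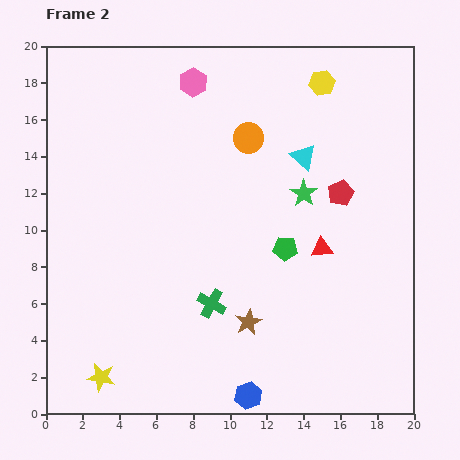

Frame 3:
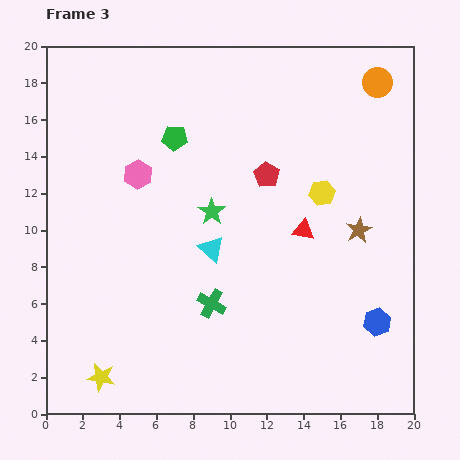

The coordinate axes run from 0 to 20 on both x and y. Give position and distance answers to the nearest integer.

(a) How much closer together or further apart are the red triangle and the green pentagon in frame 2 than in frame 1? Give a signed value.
-2

Distance in frame 1: 4. Distance in frame 2: 2.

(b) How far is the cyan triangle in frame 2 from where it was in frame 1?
6

The cyan triangle moved from (18, 9) to (14, 14), a distance of √(4² + 5²) ≈ 6.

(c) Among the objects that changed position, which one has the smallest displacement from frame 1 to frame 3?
the yellow hexagon

(moved 1)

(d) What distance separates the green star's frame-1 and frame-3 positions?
3

The green star moved from (9, 14) to (9, 11), a distance of √(0² + 3²) ≈ 3.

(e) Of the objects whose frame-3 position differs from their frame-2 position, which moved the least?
the red triangle

(moved 1)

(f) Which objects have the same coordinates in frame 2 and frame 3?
the yellow star, the green cross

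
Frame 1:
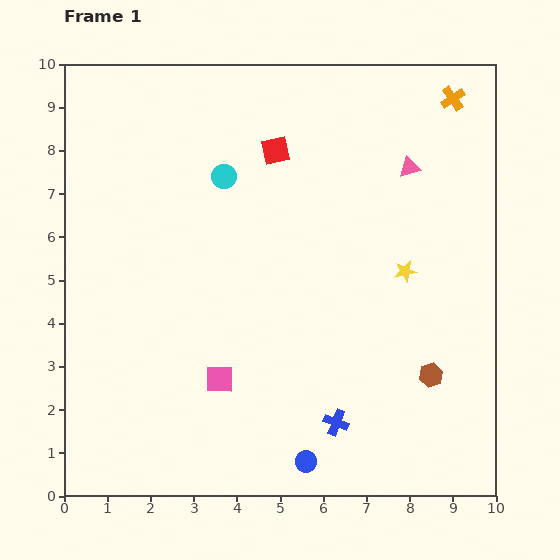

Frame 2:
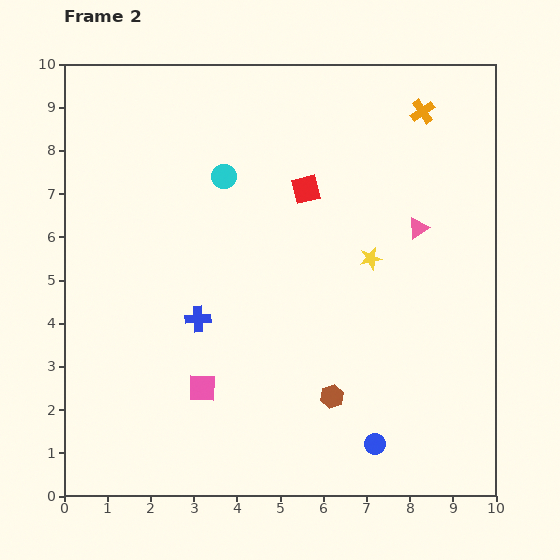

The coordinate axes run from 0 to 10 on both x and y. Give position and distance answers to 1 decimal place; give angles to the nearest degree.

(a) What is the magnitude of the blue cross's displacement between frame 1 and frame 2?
4.0

The blue cross moved from (6.3, 1.7) to (3.1, 4.1), a distance of √(3.2² + 2.4²) ≈ 4.0.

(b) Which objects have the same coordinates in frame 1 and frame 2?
the cyan circle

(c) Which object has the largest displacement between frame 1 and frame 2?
the blue cross

(moved 4.0; next 2.4)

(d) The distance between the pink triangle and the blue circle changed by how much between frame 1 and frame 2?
-2.1

Distance in frame 1: 7.2. Distance in frame 2: 5.1.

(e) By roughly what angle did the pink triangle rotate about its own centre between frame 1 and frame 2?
17° counter-clockwise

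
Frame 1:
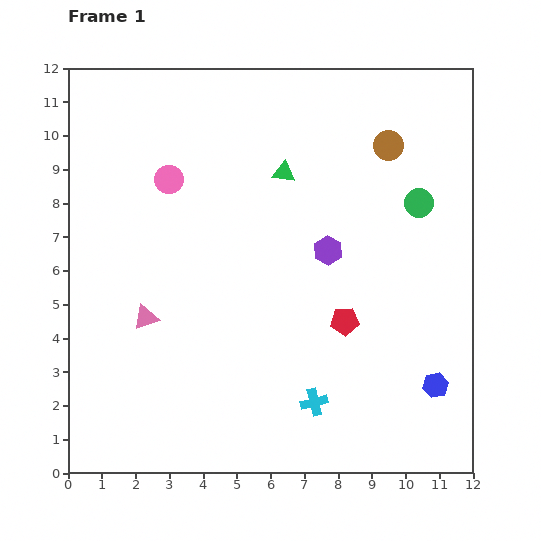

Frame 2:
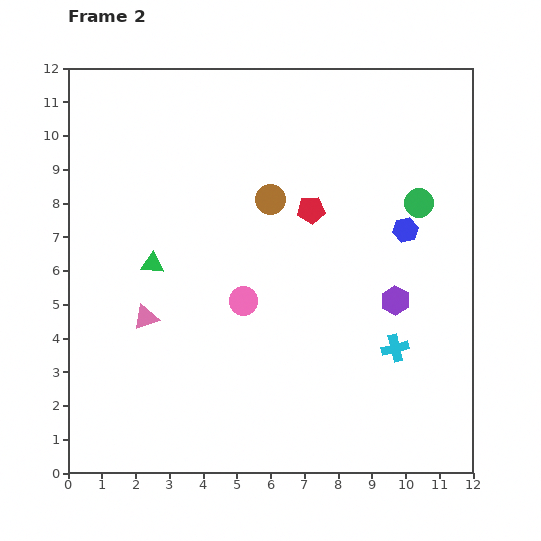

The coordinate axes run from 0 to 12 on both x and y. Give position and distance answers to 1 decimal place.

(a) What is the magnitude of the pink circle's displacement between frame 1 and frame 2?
4.2

The pink circle moved from (3.0, 8.7) to (5.2, 5.1), a distance of √(2.2² + 3.6²) ≈ 4.2.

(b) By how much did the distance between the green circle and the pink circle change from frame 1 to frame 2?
-1.4

Distance in frame 1: 7.4. Distance in frame 2: 6.0.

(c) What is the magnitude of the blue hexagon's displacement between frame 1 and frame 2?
4.7

The blue hexagon moved from (10.9, 2.6) to (10.0, 7.2), a distance of √(0.9² + 4.6²) ≈ 4.7.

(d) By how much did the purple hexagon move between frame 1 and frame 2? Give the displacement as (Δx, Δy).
(2.0, -1.5)

The purple hexagon was at (7.7, 6.6) in frame 1 and (9.7, 5.1) in frame 2.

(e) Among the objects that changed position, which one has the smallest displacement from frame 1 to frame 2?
the purple hexagon

(moved 2.5)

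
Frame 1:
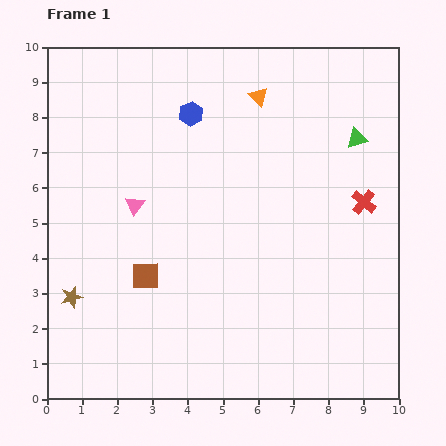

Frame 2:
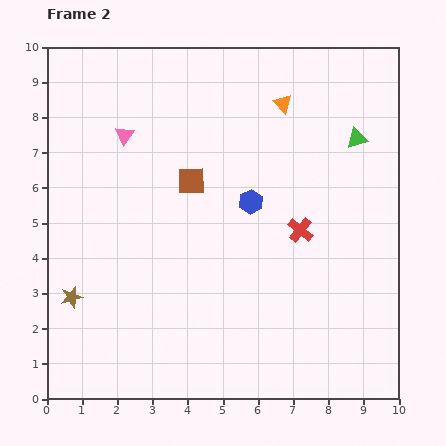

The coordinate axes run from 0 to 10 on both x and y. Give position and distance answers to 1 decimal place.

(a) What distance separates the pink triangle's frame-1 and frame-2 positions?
2.0

The pink triangle moved from (2.5, 5.5) to (2.2, 7.5), a distance of √(0.3² + 2.0²) ≈ 2.0.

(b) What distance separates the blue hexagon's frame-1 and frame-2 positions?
3.0

The blue hexagon moved from (4.1, 8.1) to (5.8, 5.6), a distance of √(1.7² + 2.5²) ≈ 3.0.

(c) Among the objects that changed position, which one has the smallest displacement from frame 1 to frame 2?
the orange triangle

(moved 0.7)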